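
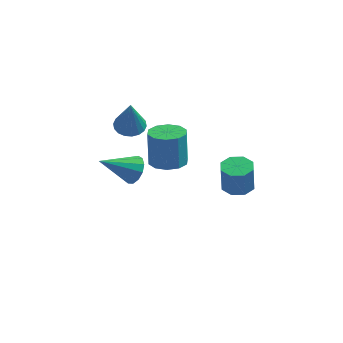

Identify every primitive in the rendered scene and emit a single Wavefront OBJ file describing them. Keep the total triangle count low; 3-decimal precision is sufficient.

v -1.74 3.138 -4.178
v -1.22 2.582 -3.778
v -3.38 2.422 -3.042
v -1.214 2.988 -3.514
v -1.376 3.442 -3.461
v -1.652 3.799 -3.636
v -1.957 3.946 -3.983
v -2.193 3.837 -4.392
v -2.285 3.505 -4.733
v -2.204 3.057 -4.898
v -1.975 2.634 -4.835
v -1.672 2.371 -4.563
v -1.391 2.352 -4.169
v -1.953 3.281 -0.738
v -1.489 3.946 -0.61
v -1.807 2.799 1.238
v -1.828 4.071 -0.555
v -2.191 4.039 -0.536
v -2.507 3.858 -0.557
v -2.713 3.562 -0.614
v -2.769 3.211 -0.696
v -2.662 2.874 -0.786
v -2.416 2.617 -0.867
v -2.077 2.492 -0.922
v -1.714 2.523 -0.941
v -1.398 2.705 -0.92
v -1.192 3.001 -0.863
v -1.137 3.352 -0.781
v -1.243 3.689 -0.691
v 0.262 1.328 -1.559
v 0.757 2.144 -1.73
v 0.632 2.609 0.129
v 0.138 1.792 0.299
v 0.174 2.263 -1.799
v 0.049 2.728 0.06
v -0.376 2.025 -1.777
v -0.501 2.49 0.082
v -0.682 1.52 -1.671
v -0.807 1.985 0.188
v -0.627 0.942 -1.523
v -0.752 1.407 0.336
v -0.232 0.511 -1.389
v -0.357 0.976 0.47
v 0.351 0.392 -1.32
v 0.226 0.857 0.539
v 0.901 0.63 -1.342
v 0.776 1.095 0.517
v 1.207 1.135 -1.448
v 1.082 1.6 0.411
v 1.152 1.713 -1.596
v 1.027 2.178 0.263
v 3.911 -0.783 -0.889
v 4.705 -0.985 -0.857
v 4.643 -0.999 0.601
v 3.849 -0.797 0.569
v 4.615 -0.364 -0.855
v 4.553 -0.378 0.603
v 4.113 0.012 -0.873
v 4.05 -0.002 0.586
v 3.492 -0.078 -0.9
v 3.43 -0.092 0.558
v 3.117 -0.581 -0.921
v 3.055 -0.595 0.537
v 3.207 -1.202 -0.923
v 3.145 -1.216 0.535
v 3.71 -1.578 -0.906
v 3.647 -1.592 0.553
v 4.33 -1.488 -0.878
v 4.268 -1.502 0.58
f 2 1 4
f 2 4 3
f 4 1 5
f 4 5 3
f 5 1 6
f 5 6 3
f 6 1 7
f 6 7 3
f 7 1 8
f 7 8 3
f 8 1 9
f 8 9 3
f 9 1 10
f 9 10 3
f 10 1 11
f 10 11 3
f 11 1 12
f 11 12 3
f 12 1 13
f 12 13 3
f 13 1 2
f 13 2 3
f 15 14 17
f 15 17 16
f 17 14 18
f 17 18 16
f 18 14 19
f 18 19 16
f 19 14 20
f 19 20 16
f 20 14 21
f 20 21 16
f 21 14 22
f 21 22 16
f 22 14 23
f 22 23 16
f 23 14 24
f 23 24 16
f 24 14 25
f 24 25 16
f 25 14 26
f 25 26 16
f 26 14 27
f 26 27 16
f 27 14 28
f 27 28 16
f 28 14 29
f 28 29 16
f 29 14 15
f 29 15 16
f 31 30 34
f 31 34 32
f 32 34 35
f 32 35 33
f 34 30 36
f 34 36 35
f 35 36 37
f 35 37 33
f 36 30 38
f 36 38 37
f 37 38 39
f 37 39 33
f 38 30 40
f 38 40 39
f 39 40 41
f 39 41 33
f 40 30 42
f 40 42 41
f 41 42 43
f 41 43 33
f 42 30 44
f 42 44 43
f 43 44 45
f 43 45 33
f 44 30 46
f 44 46 45
f 45 46 47
f 45 47 33
f 46 30 48
f 46 48 47
f 47 48 49
f 47 49 33
f 48 30 50
f 48 50 49
f 49 50 51
f 49 51 33
f 50 30 31
f 50 31 51
f 51 31 32
f 51 32 33
f 53 52 56
f 53 56 54
f 54 56 57
f 54 57 55
f 56 52 58
f 56 58 57
f 57 58 59
f 57 59 55
f 58 52 60
f 58 60 59
f 59 60 61
f 59 61 55
f 60 52 62
f 60 62 61
f 61 62 63
f 61 63 55
f 62 52 64
f 62 64 63
f 63 64 65
f 63 65 55
f 64 52 66
f 64 66 65
f 65 66 67
f 65 67 55
f 66 52 68
f 66 68 67
f 67 68 69
f 67 69 55
f 68 52 53
f 68 53 69
f 69 53 54
f 69 54 55



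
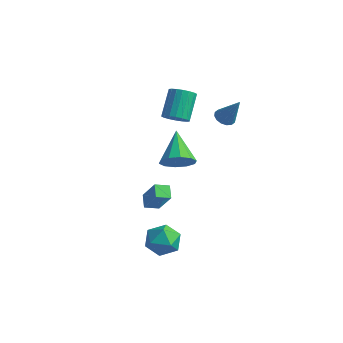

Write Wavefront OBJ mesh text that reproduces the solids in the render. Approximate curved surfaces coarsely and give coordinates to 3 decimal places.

v -1.44 2.992 3.196
v -1.11 3.465 2.967
v -0.56 3.108 4.704
v -1.366 3.601 3.106
v -1.641 3.574 3.269
v -1.863 3.39 3.412
v -1.971 3.1 3.497
v -1.936 2.781 3.501
v -1.769 2.519 3.424
v -1.513 2.383 3.285
v -1.238 2.41 3.123
v -1.017 2.594 2.98
v -0.909 2.884 2.895
v -0.943 3.203 2.89
v -3.265 1.146 3.29
v -2.551 1.435 3.278
v -3.002 2.603 4.558
v -3.715 2.314 4.57
v -2.715 1.627 3.045
v -3.166 2.794 4.325
v -2.988 1.723 2.862
v -3.438 2.89 4.142
v -3.315 1.705 2.763
v -3.766 2.872 4.043
v -3.633 1.576 2.768
v -4.084 2.744 4.048
v -3.877 1.363 2.877
v -4.328 2.53 4.157
v -4.001 1.106 3.068
v -4.452 2.273 4.348
v -3.978 0.857 3.302
v -4.429 2.025 4.582
v -3.814 0.666 3.535
v -4.265 1.833 4.815
v -3.542 0.57 3.718
v -3.992 1.737 4.998
v -3.214 0.588 3.817
v -3.665 1.755 5.097
v -2.896 0.716 3.812
v -3.347 1.884 5.092
v -2.652 0.93 3.703
v -3.103 2.097 4.983
v -2.528 1.187 3.512
v -2.979 2.354 4.792
v -1.029 -3.172 0.67
v -1.547 -2.648 1.074
v -1.934 -3.037 -0.667
v -2.452 -2.513 -0.263
v -0.568 -2.527 0.423
v -1.086 -2.003 0.827
v -1.473 -2.392 -0.914
v -1.991 -1.868 -0.51
v -1.047 -2.353 -2.018
v -0.014 -2.462 -2.178
v -1.346 -3.678 -3.042
v -0.313 -3.787 -3.202
v -0.724 -4.006 -2.26
v -0.54 -3.187 -1.627
v -0.82 -2.953 -3.593
v -0.636 -2.134 -2.96
v 0.126 -2.833 -3.152
v 0.186 -3.483 -2.328
v -1.546 -2.657 -2.892
v -1.486 -3.307 -2.068
v -1.47 -0.885 1.82
v -1.014 -1.234 2.614
v -2.61 0.405 3.04
v -0.697 -0.76 2.409
v -0.675 -0.334 1.98
v -0.957 -0.118 1.489
v -1.435 -0.195 1.124
v -1.926 -0.535 1.025
v -2.243 -1.009 1.23
v -2.265 -1.436 1.66
v -1.983 -1.651 2.15
v -1.506 -1.574 2.515
f 2 1 4
f 2 4 3
f 4 1 5
f 4 5 3
f 5 1 6
f 5 6 3
f 6 1 7
f 6 7 3
f 7 1 8
f 7 8 3
f 8 1 9
f 8 9 3
f 9 1 10
f 9 10 3
f 10 1 11
f 10 11 3
f 11 1 12
f 11 12 3
f 12 1 13
f 12 13 3
f 13 1 14
f 13 14 3
f 14 1 2
f 14 2 3
f 16 15 19
f 16 19 17
f 17 19 20
f 17 20 18
f 19 15 21
f 19 21 20
f 20 21 22
f 20 22 18
f 21 15 23
f 21 23 22
f 22 23 24
f 22 24 18
f 23 15 25
f 23 25 24
f 24 25 26
f 24 26 18
f 25 15 27
f 25 27 26
f 26 27 28
f 26 28 18
f 27 15 29
f 27 29 28
f 28 29 30
f 28 30 18
f 29 15 31
f 29 31 30
f 30 31 32
f 30 32 18
f 31 15 33
f 31 33 32
f 32 33 34
f 32 34 18
f 33 15 35
f 33 35 34
f 34 35 36
f 34 36 18
f 35 15 37
f 35 37 36
f 36 37 38
f 36 38 18
f 37 15 39
f 37 39 38
f 38 39 40
f 38 40 18
f 39 15 41
f 39 41 40
f 40 41 42
f 40 42 18
f 41 15 43
f 41 43 42
f 42 43 44
f 42 44 18
f 43 15 16
f 43 16 44
f 44 16 17
f 44 17 18
f 46 48 45
f 49 46 45
f 45 48 47
f 47 49 45
f 46 52 48
f 50 46 49
f 50 52 46
f 48 52 47
f 51 49 47
f 47 52 51
f 51 50 49
f 52 50 51
f 53 64 58
f 53 58 54
f 53 54 60
f 53 60 63
f 53 63 64
f 54 58 62
f 58 64 57
f 64 63 55
f 63 60 59
f 60 54 61
f 56 62 57
f 56 57 55
f 56 55 59
f 56 59 61
f 56 61 62
f 57 62 58
f 55 57 64
f 59 55 63
f 61 59 60
f 62 61 54
f 66 65 68
f 66 68 67
f 68 65 69
f 68 69 67
f 69 65 70
f 69 70 67
f 70 65 71
f 70 71 67
f 71 65 72
f 71 72 67
f 72 65 73
f 72 73 67
f 73 65 74
f 73 74 67
f 74 65 75
f 74 75 67
f 75 65 76
f 75 76 67
f 76 65 66
f 76 66 67



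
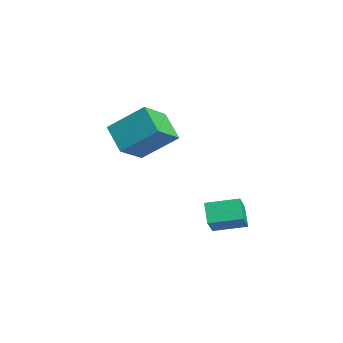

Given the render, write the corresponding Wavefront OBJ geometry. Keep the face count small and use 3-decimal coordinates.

v -0.082 1.522 -3.706
v 0.748 1.149 -2.954
v 0.253 2.793 -3.445
v 1.083 2.42 -2.693
v 0.597 1.5 -4.467
v 1.427 1.127 -3.715
v 0.932 2.771 -4.206
v 1.762 2.398 -3.454
v -4.57 -0.782 -1.071
v -4.007 0.59 0.085
v -3.474 -0.443 -2.007
v -2.911 0.928 -0.85
v -3.649 -1.768 -0.35
v -3.086 -0.397 0.807
v -2.553 -1.43 -1.285
v -1.99 -0.058 -0.129
f 2 4 1
f 5 2 1
f 1 4 3
f 3 5 1
f 2 8 4
f 6 2 5
f 6 8 2
f 4 8 3
f 7 5 3
f 3 8 7
f 7 6 5
f 8 6 7
f 10 12 9
f 13 10 9
f 9 12 11
f 11 13 9
f 10 16 12
f 14 10 13
f 14 16 10
f 12 16 11
f 15 13 11
f 11 16 15
f 15 14 13
f 16 14 15



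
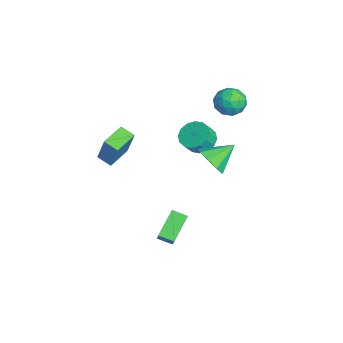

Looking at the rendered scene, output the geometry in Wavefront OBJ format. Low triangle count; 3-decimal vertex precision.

v 2.879 0.801 2.318
v 3.708 1.297 1.962
v 2.461 2.119 3.182
v 3.16 1.405 1.533
v 2.481 1.23 1.471
v 1.987 0.854 1.805
v 1.911 0.454 2.38
v 2.288 0.216 2.926
v 2.941 0.251 3.187
v 3.565 0.544 3.042
v 3.868 0.957 2.558
v -2.655 3.58 2.672
v -2.211 3.055 1.976
v -3.869 2.565 2.664
v -3.425 2.04 1.968
v -3.057 2.062 2.873
v -2.306 2.689 2.878
v -3.774 2.931 1.762
v -3.023 3.558 1.767
v -2.903 2.654 1.413
v -2.46 2.117 2.1
v -3.62 3.503 2.54
v -3.177 2.966 3.227
v -2.326 3.406 2.325
v -3.754 2.214 2.315
v -3.537 2.227 2.847
v -3.276 1.918 2.438
v -2.382 3.191 2.855
v -2.122 2.883 2.446
v -2.618 2.3 2.973
v -3.958 2.737 2.194
v -3.698 2.429 1.785
v -2.804 3.702 2.202
v -2.543 3.393 1.793
v -3.462 3.32 1.667
v -2.472 2.862 1.585
v -3.186 2.266 1.58
v -3.391 2.789 1.459
v -2.95 3.158 1.462
v -2.212 2.547 1.989
v -2.925 1.951 1.984
v -2.709 1.963 2.516
v -2.267 2.332 2.519
v -2.618 2.311 1.658
v -3.155 3.669 2.656
v -3.868 3.073 2.651
v -3.813 3.288 2.121
v -3.371 3.657 2.124
v -2.894 3.354 3.06
v -3.608 2.758 3.055
v -3.13 2.462 3.178
v -2.689 2.831 3.181
v -3.462 3.309 2.982
v -2.274 1.144 -0.102
v -1.41 1.371 -0.36
v -1.042 0.882 0.443
v -1.906 0.656 0.702
v -1.553 1.731 -0.075
v -1.185 1.242 0.728
v -1.89 1.935 0.203
v -1.521 1.446 1.006
v -2.329 1.926 0.399
v -1.96 1.437 1.202
v -2.754 1.708 0.461
v -2.385 1.22 1.265
v -3.05 1.339 0.373
v -2.681 0.851 1.176
v -3.138 0.918 0.157
v -2.77 0.429 0.96
v -2.995 0.558 -0.128
v -2.627 0.069 0.675
v -2.659 0.354 -0.406
v -2.29 -0.135 0.397
v -2.22 0.363 -0.602
v -1.851 -0.126 0.201
v -1.795 0.58 -0.665
v -1.426 0.092 0.139
v -1.499 0.949 -0.576
v -1.13 0.461 0.227
v 1.058 -4.816 1.85
v 1.962 -4.532 3.78
v 0.09 -3.839 2.16
v 0.994 -3.555 4.09
v 1.586 -4.185 1.51
v 2.49 -3.901 3.44
v 0.618 -3.208 1.82
v 1.522 -2.924 3.75
v 0.748 -0.971 -3.553
v 1.51 -0.99 -2.613
v 1.109 -0.184 -3.831
v 1.872 -0.202 -2.891
v 1.928 -1.858 -4.529
v 2.691 -1.876 -3.589
v 2.29 -1.07 -4.807
v 3.052 -1.089 -3.867
f 2 1 4
f 2 4 3
f 4 1 5
f 4 5 3
f 5 1 6
f 5 6 3
f 6 1 7
f 6 7 3
f 7 1 8
f 7 8 3
f 8 1 9
f 8 9 3
f 9 1 10
f 9 10 3
f 10 1 11
f 10 11 3
f 11 1 2
f 11 2 3
f 12 49 28
f 49 23 52
f 28 52 17
f 49 52 28
f 12 28 24
f 28 17 29
f 24 29 13
f 28 29 24
f 12 24 33
f 24 13 34
f 33 34 19
f 24 34 33
f 12 33 45
f 33 19 48
f 45 48 22
f 33 48 45
f 12 45 49
f 45 22 53
f 49 53 23
f 45 53 49
f 13 29 40
f 29 17 43
f 40 43 21
f 29 43 40
f 17 52 30
f 52 23 51
f 30 51 16
f 52 51 30
f 23 53 50
f 53 22 46
f 50 46 14
f 53 46 50
f 22 48 47
f 48 19 35
f 47 35 18
f 48 35 47
f 19 34 39
f 34 13 36
f 39 36 20
f 34 36 39
f 15 41 27
f 41 21 42
f 27 42 16
f 41 42 27
f 15 27 25
f 27 16 26
f 25 26 14
f 27 26 25
f 15 25 32
f 25 14 31
f 32 31 18
f 25 31 32
f 15 32 37
f 32 18 38
f 37 38 20
f 32 38 37
f 15 37 41
f 37 20 44
f 41 44 21
f 37 44 41
f 16 42 30
f 42 21 43
f 30 43 17
f 42 43 30
f 14 26 50
f 26 16 51
f 50 51 23
f 26 51 50
f 18 31 47
f 31 14 46
f 47 46 22
f 31 46 47
f 20 38 39
f 38 18 35
f 39 35 19
f 38 35 39
f 21 44 40
f 44 20 36
f 40 36 13
f 44 36 40
f 55 54 58
f 55 58 56
f 56 58 59
f 56 59 57
f 58 54 60
f 58 60 59
f 59 60 61
f 59 61 57
f 60 54 62
f 60 62 61
f 61 62 63
f 61 63 57
f 62 54 64
f 62 64 63
f 63 64 65
f 63 65 57
f 64 54 66
f 64 66 65
f 65 66 67
f 65 67 57
f 66 54 68
f 66 68 67
f 67 68 69
f 67 69 57
f 68 54 70
f 68 70 69
f 69 70 71
f 69 71 57
f 70 54 72
f 70 72 71
f 71 72 73
f 71 73 57
f 72 54 74
f 72 74 73
f 73 74 75
f 73 75 57
f 74 54 76
f 74 76 75
f 75 76 77
f 75 77 57
f 76 54 78
f 76 78 77
f 77 78 79
f 77 79 57
f 78 54 55
f 78 55 79
f 79 55 56
f 79 56 57
f 81 83 80
f 84 81 80
f 80 83 82
f 82 84 80
f 81 87 83
f 85 81 84
f 85 87 81
f 83 87 82
f 86 84 82
f 82 87 86
f 86 85 84
f 87 85 86
f 89 91 88
f 92 89 88
f 88 91 90
f 90 92 88
f 89 95 91
f 93 89 92
f 93 95 89
f 91 95 90
f 94 92 90
f 90 95 94
f 94 93 92
f 95 93 94



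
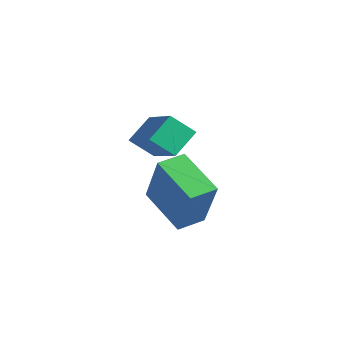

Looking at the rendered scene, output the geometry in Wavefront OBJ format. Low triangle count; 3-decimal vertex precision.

v -2.693 -3.047 1.868
v -2.902 -2.165 2.609
v -4.412 -2.805 1.096
v -4.621 -1.924 1.836
v -2.279 -2.356 1.164
v -2.488 -1.475 1.904
v -3.998 -2.115 0.391
v -4.207 -1.233 1.132
v -2.068 -3.538 -0.139
v -1.045 -3.72 1.698
v -2.116 -2.567 -0.016
v -1.093 -2.749 1.821
v -0.487 -3.351 -1.001
v 0.536 -3.533 0.836
v -0.535 -2.38 -0.878
v 0.488 -2.562 0.959
f 2 4 1
f 5 2 1
f 1 4 3
f 3 5 1
f 2 8 4
f 6 2 5
f 6 8 2
f 4 8 3
f 7 5 3
f 3 8 7
f 7 6 5
f 8 6 7
f 10 12 9
f 13 10 9
f 9 12 11
f 11 13 9
f 10 16 12
f 14 10 13
f 14 16 10
f 12 16 11
f 15 13 11
f 11 16 15
f 15 14 13
f 16 14 15



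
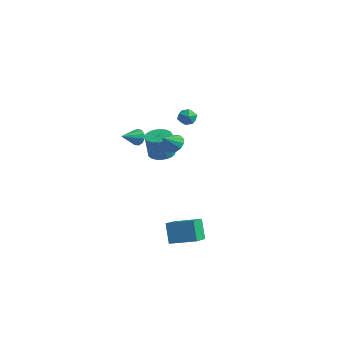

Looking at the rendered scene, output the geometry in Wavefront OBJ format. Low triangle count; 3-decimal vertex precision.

v -3.754 2.489 -2.866
v -2.997 2.155 -2.933
v -2.989 1.857 -1.34
v -3.746 2.191 -1.274
v -2.924 2.487 -2.871
v -2.916 2.189 -1.278
v -2.995 2.819 -2.808
v -2.987 2.521 -1.216
v -3.197 3.094 -2.756
v -3.188 2.796 -1.164
v -3.495 3.264 -2.722
v -3.487 2.966 -1.13
v -3.838 3.301 -2.714
v -3.83 3.003 -1.122
v -4.167 3.196 -2.732
v -4.158 2.899 -1.139
v -4.424 2.97 -2.773
v -4.416 2.672 -1.18
v -4.565 2.66 -2.83
v -4.557 2.363 -1.238
v -4.567 2.321 -2.893
v -4.558 2.023 -1.301
v -4.427 2.011 -2.952
v -4.419 1.713 -1.36
v -4.171 1.783 -2.996
v -4.163 1.485 -1.404
v -3.844 1.678 -3.017
v -3.835 1.38 -1.425
v -3.5 1.712 -3.013
v -3.492 1.415 -1.42
v -3.201 1.881 -2.983
v -3.193 1.583 -1.39
v 1.202 -1.904 1.511
v 1.829 -1.812 1.729
v 1.058 -2.716 2.269
v 1.61 -1.582 1.934
v 1.262 -1.454 2.005
v 0.895 -1.47 1.919
v 0.625 -1.623 1.703
v 0.538 -1.865 1.427
v 0.662 -2.12 1.178
v 0.958 -2.306 1.034
v 1.331 -2.364 1.042
v 1.663 -2.277 1.199
v 1.848 -2.071 1.455
v -3.839 0.507 -0.749
v -3.519 0.269 -1.211
v -4.021 -0.667 -0.271
v -3.293 0.335 -0.961
v -3.24 0.456 -0.644
v -3.377 0.593 -0.36
v -3.661 0.703 -0.2
v -4.001 0.75 -0.214
v -4.29 0.72 -0.398
v -4.435 0.622 -0.694
v -4.391 0.487 -1.007
v -4.172 0.359 -1.238
v -3.847 0.277 -1.314
v 3.574 -4.957 -4.16
v 3.002 -4.591 -2.959
v 3.041 -3.666 -4.808
v 2.468 -3.3 -3.607
v 4.912 -4.2 -3.753
v 4.339 -3.834 -2.552
v 4.378 -2.909 -4.401
v 3.806 -2.543 -3.2
v -2.418 3.748 0.639
v -2.096 3.619 0.063
v -2.564 2.681 0.797
v -2.242 2.552 0.221
v -1.902 2.796 0.748
v -1.813 3.456 0.65
v -2.847 2.844 0.21
v -2.758 3.504 0.112
v -2.362 3.06 -0.203
v -1.777 3.03 0.13
v -2.883 3.27 0.73
v -2.298 3.24 1.063
f 2 1 5
f 2 5 3
f 3 5 6
f 3 6 4
f 5 1 7
f 5 7 6
f 6 7 8
f 6 8 4
f 7 1 9
f 7 9 8
f 8 9 10
f 8 10 4
f 9 1 11
f 9 11 10
f 10 11 12
f 10 12 4
f 11 1 13
f 11 13 12
f 12 13 14
f 12 14 4
f 13 1 15
f 13 15 14
f 14 15 16
f 14 16 4
f 15 1 17
f 15 17 16
f 16 17 18
f 16 18 4
f 17 1 19
f 17 19 18
f 18 19 20
f 18 20 4
f 19 1 21
f 19 21 20
f 20 21 22
f 20 22 4
f 21 1 23
f 21 23 22
f 22 23 24
f 22 24 4
f 23 1 25
f 23 25 24
f 24 25 26
f 24 26 4
f 25 1 27
f 25 27 26
f 26 27 28
f 26 28 4
f 27 1 29
f 27 29 28
f 28 29 30
f 28 30 4
f 29 1 31
f 29 31 30
f 30 31 32
f 30 32 4
f 31 1 2
f 31 2 32
f 32 2 3
f 32 3 4
f 34 33 36
f 34 36 35
f 36 33 37
f 36 37 35
f 37 33 38
f 37 38 35
f 38 33 39
f 38 39 35
f 39 33 40
f 39 40 35
f 40 33 41
f 40 41 35
f 41 33 42
f 41 42 35
f 42 33 43
f 42 43 35
f 43 33 44
f 43 44 35
f 44 33 45
f 44 45 35
f 45 33 34
f 45 34 35
f 47 46 49
f 47 49 48
f 49 46 50
f 49 50 48
f 50 46 51
f 50 51 48
f 51 46 52
f 51 52 48
f 52 46 53
f 52 53 48
f 53 46 54
f 53 54 48
f 54 46 55
f 54 55 48
f 55 46 56
f 55 56 48
f 56 46 57
f 56 57 48
f 57 46 58
f 57 58 48
f 58 46 47
f 58 47 48
f 60 62 59
f 63 60 59
f 59 62 61
f 61 63 59
f 60 66 62
f 64 60 63
f 64 66 60
f 62 66 61
f 65 63 61
f 61 66 65
f 65 64 63
f 66 64 65
f 67 78 72
f 67 72 68
f 67 68 74
f 67 74 77
f 67 77 78
f 68 72 76
f 72 78 71
f 78 77 69
f 77 74 73
f 74 68 75
f 70 76 71
f 70 71 69
f 70 69 73
f 70 73 75
f 70 75 76
f 71 76 72
f 69 71 78
f 73 69 77
f 75 73 74
f 76 75 68



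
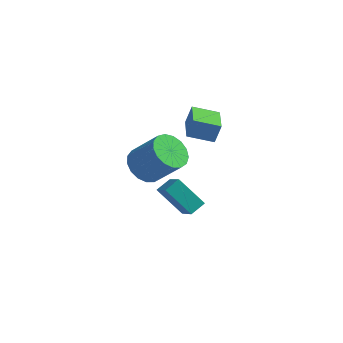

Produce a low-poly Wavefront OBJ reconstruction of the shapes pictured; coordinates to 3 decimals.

v 0.94 0.554 2.623
v 1.172 0.796 3.587
v 0.377 1.971 2.403
v 0.608 2.212 3.367
v 2.132 0.968 2.233
v 2.363 1.209 3.197
v 1.568 2.384 2.013
v 1.8 2.626 2.977
v -1.194 0.858 -0.279
v -0.436 0.843 -0.961
v 0.873 0.786 0.497
v 0.114 0.802 1.179
v -0.508 1.318 -0.877
v 0.801 1.261 0.581
v -0.738 1.688 -0.657
v 0.571 1.631 0.801
v -1.072 1.869 -0.35
v 0.237 1.812 1.108
v -1.434 1.817 -0.026
v -0.125 1.76 1.431
v -1.741 1.546 0.239
v -0.432 1.489 1.697
v -1.923 1.118 0.386
v -0.614 1.061 1.844
v -1.939 0.63 0.38
v -0.63 0.573 1.838
v -1.783 0.194 0.224
v -0.474 0.137 1.682
v -1.493 -0.089 -0.048
v -0.184 -0.146 1.41
v -1.134 -0.155 -0.372
v 0.174 -0.212 1.085
v -0.79 0.01 -0.676
v 0.519 -0.046 0.782
v -0.538 0.371 -0.888
v 0.771 0.314 0.57
v -0.224 0.962 -1.854
v 0.185 1.657 -1.504
v -1.019 1.93 -2.849
v -0.609 2.626 -2.499
v 1.109 0.794 -3.081
v 1.519 1.49 -2.731
v 0.315 1.763 -4.076
v 0.724 2.458 -3.726
f 2 4 1
f 5 2 1
f 1 4 3
f 3 5 1
f 2 8 4
f 6 2 5
f 6 8 2
f 4 8 3
f 7 5 3
f 3 8 7
f 7 6 5
f 8 6 7
f 10 9 13
f 10 13 11
f 11 13 14
f 11 14 12
f 13 9 15
f 13 15 14
f 14 15 16
f 14 16 12
f 15 9 17
f 15 17 16
f 16 17 18
f 16 18 12
f 17 9 19
f 17 19 18
f 18 19 20
f 18 20 12
f 19 9 21
f 19 21 20
f 20 21 22
f 20 22 12
f 21 9 23
f 21 23 22
f 22 23 24
f 22 24 12
f 23 9 25
f 23 25 24
f 24 25 26
f 24 26 12
f 25 9 27
f 25 27 26
f 26 27 28
f 26 28 12
f 27 9 29
f 27 29 28
f 28 29 30
f 28 30 12
f 29 9 31
f 29 31 30
f 30 31 32
f 30 32 12
f 31 9 33
f 31 33 32
f 32 33 34
f 32 34 12
f 33 9 35
f 33 35 34
f 34 35 36
f 34 36 12
f 35 9 10
f 35 10 36
f 36 10 11
f 36 11 12
f 38 40 37
f 41 38 37
f 37 40 39
f 39 41 37
f 38 44 40
f 42 38 41
f 42 44 38
f 40 44 39
f 43 41 39
f 39 44 43
f 43 42 41
f 44 42 43



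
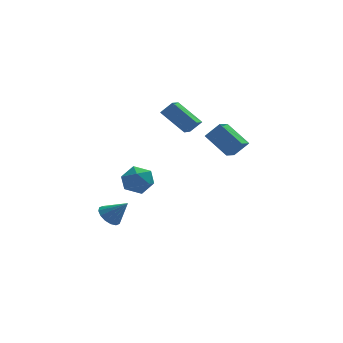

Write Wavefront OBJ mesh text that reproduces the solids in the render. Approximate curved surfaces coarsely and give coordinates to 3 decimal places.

v -1.177 2.173 4.461
v -0.455 2.134 5.209
v -0.602 3.314 3.967
v 0.119 3.275 4.715
v 0.041 1.025 3.225
v 0.762 0.986 3.973
v 0.615 2.166 2.731
v 1.337 2.127 3.479
v -4.235 2.495 -4.089
v -3.555 2.633 -4.63
v -3.185 2.025 -2.891
v -3.619 3.031 -4.418
v -3.848 3.285 -4.117
v -4.181 3.328 -3.809
v -4.528 3.147 -3.576
v -4.796 2.792 -3.48
v -4.914 2.357 -3.547
v -4.85 1.959 -3.759
v -4.621 1.705 -4.06
v -4.289 1.662 -4.368
v -3.942 1.843 -4.602
v -3.673 2.198 -4.698
v -3.671 0.255 -0.76
v -2.735 0.826 -0.889
v -3.045 -0.426 0.769
v -2.109 0.145 0.64
v -3.052 0.674 0.863
v -3.439 1.095 -0.082
v -2.341 -0.695 -0.038
v -2.728 -0.274 -0.983
v -1.913 0.239 -0.443
v -2.353 1.085 0.114
v -3.427 -0.685 -0.234
v -3.867 0.161 0.323
v 2.569 0.982 1.102
v 1.535 2.294 2.219
v 3.256 1.918 0.639
v 2.222 3.23 1.756
v 3.438 0.83 2.084
v 2.404 2.142 3.201
v 4.125 1.766 1.621
v 3.091 3.078 2.738
f 2 4 1
f 5 2 1
f 1 4 3
f 3 5 1
f 2 8 4
f 6 2 5
f 6 8 2
f 4 8 3
f 7 5 3
f 3 8 7
f 7 6 5
f 8 6 7
f 10 9 12
f 10 12 11
f 12 9 13
f 12 13 11
f 13 9 14
f 13 14 11
f 14 9 15
f 14 15 11
f 15 9 16
f 15 16 11
f 16 9 17
f 16 17 11
f 17 9 18
f 17 18 11
f 18 9 19
f 18 19 11
f 19 9 20
f 19 20 11
f 20 9 21
f 20 21 11
f 21 9 22
f 21 22 11
f 22 9 10
f 22 10 11
f 23 34 28
f 23 28 24
f 23 24 30
f 23 30 33
f 23 33 34
f 24 28 32
f 28 34 27
f 34 33 25
f 33 30 29
f 30 24 31
f 26 32 27
f 26 27 25
f 26 25 29
f 26 29 31
f 26 31 32
f 27 32 28
f 25 27 34
f 29 25 33
f 31 29 30
f 32 31 24
f 36 38 35
f 39 36 35
f 35 38 37
f 37 39 35
f 36 42 38
f 40 36 39
f 40 42 36
f 38 42 37
f 41 39 37
f 37 42 41
f 41 40 39
f 42 40 41



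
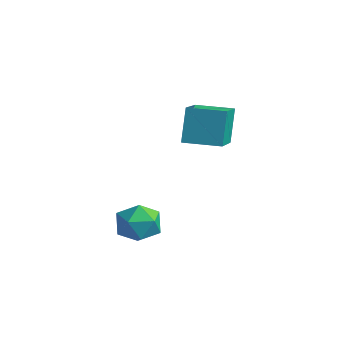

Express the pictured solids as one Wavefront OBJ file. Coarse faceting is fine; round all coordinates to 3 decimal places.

v 2.884 -3.318 -2.515
v 3.313 -3.229 -1.821
v 3.067 -4.631 -2.459
v 3.496 -4.542 -1.765
v 2.688 -4.398 -1.77
v 2.575 -3.587 -1.805
v 3.805 -4.273 -2.475
v 3.692 -3.462 -2.51
v 3.882 -3.819 -1.797
v 3.191 -3.896 -1.361
v 3.189 -3.964 -2.919
v 2.498 -4.041 -2.483
v 2.62 -1.857 0.528
v 2.328 -1.455 1.837
v 1.519 -0.645 -0.09
v 1.227 -0.244 1.219
v 3.593 -0.996 0.481
v 3.301 -0.595 1.79
v 2.492 0.215 -0.137
v 2.2 0.617 1.172
f 1 12 6
f 1 6 2
f 1 2 8
f 1 8 11
f 1 11 12
f 2 6 10
f 6 12 5
f 12 11 3
f 11 8 7
f 8 2 9
f 4 10 5
f 4 5 3
f 4 3 7
f 4 7 9
f 4 9 10
f 5 10 6
f 3 5 12
f 7 3 11
f 9 7 8
f 10 9 2
f 14 16 13
f 17 14 13
f 13 16 15
f 15 17 13
f 14 20 16
f 18 14 17
f 18 20 14
f 16 20 15
f 19 17 15
f 15 20 19
f 19 18 17
f 20 18 19



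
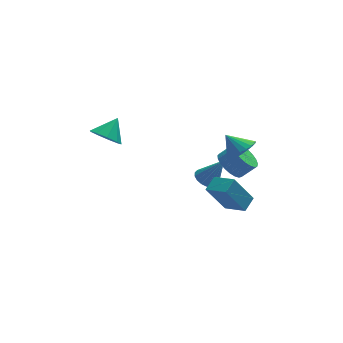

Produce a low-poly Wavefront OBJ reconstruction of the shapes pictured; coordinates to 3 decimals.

v 3.408 0.926 -0.06
v 4.109 1.156 -0.75
v 4.973 1.044 0.09
v 4.272 0.814 0.78
v 4.01 1.534 -0.597
v 4.873 1.422 0.243
v 3.806 1.808 -0.351
v 4.67 1.695 0.489
v 3.534 1.928 -0.055
v 4.398 1.816 0.785
v 3.24 1.876 0.24
v 4.104 1.763 1.08
v 2.975 1.659 0.484
v 3.839 1.547 1.323
v 2.785 1.316 0.633
v 3.649 1.203 1.473
v 2.703 0.905 0.663
v 3.566 0.792 1.502
v 2.742 0.498 0.567
v 3.606 0.385 1.407
v 2.897 0.165 0.363
v 3.761 0.052 1.203
v 3.14 -0.037 0.086
v 4.004 -0.149 0.926
v 3.43 -0.071 -0.216
v 4.294 -0.184 0.624
v 3.716 0.066 -0.491
v 4.579 -0.046 0.349
v 3.948 0.353 -0.692
v 4.812 0.24 0.148
v 4.087 0.738 -0.783
v 4.951 0.626 0.056
v 3.523 -1.067 2.709
v 3.976 -1.594 3.442
v 2.777 -0.373 3.671
v 4.232 -1.264 3.401
v 4.365 -0.899 3.241
v 4.352 -0.563 2.989
v 4.196 -0.314 2.689
v 3.924 -0.196 2.392
v 3.582 -0.228 2.15
v 3.23 -0.405 2.005
v 2.928 -0.696 1.982
v 2.73 -1.052 2.084
v 2.668 -1.41 2.295
v 2.754 -1.709 2.577
v 2.973 -1.896 2.882
v 3.287 -1.941 3.158
v 3.642 -1.834 3.355
v -3.577 1.417 3.209
v -2.848 1.484 2.528
v -2.723 2.123 4.191
v -3.256 2.032 2.488
v -3.814 2.292 2.787
v -4.261 2.143 3.282
v -4.388 1.655 3.744
v -4.135 1.055 3.955
v -3.622 0.625 3.818
v -3.087 0.566 3.395
v -2.782 0.905 2.886
v 2.678 3.334 -2.962
v 3.4 3.367 -3.328
v 3.602 2.926 -1.178
v 3.347 3.708 -3.223
v 3.162 3.974 -3.067
v 2.881 4.114 -2.889
v 2.56 4.1 -2.726
v 2.262 3.933 -2.61
v 2.047 3.648 -2.564
v 1.956 3.3 -2.596
v 2.009 2.96 -2.701
v 2.194 2.693 -2.858
v 2.475 2.553 -3.035
v 2.796 2.568 -3.198
v 3.094 2.734 -3.314
v 3.309 3.019 -3.361
v 1.467 -1.238 -0.075
v 2.325 -2.343 0.436
v 2.121 -0.541 0.334
v 2.979 -1.646 0.846
v 2.601 -1.214 -1.926
v 3.459 -2.319 -1.414
v 3.255 -0.517 -1.516
v 4.113 -1.622 -1.005
f 2 1 5
f 2 5 3
f 3 5 6
f 3 6 4
f 5 1 7
f 5 7 6
f 6 7 8
f 6 8 4
f 7 1 9
f 7 9 8
f 8 9 10
f 8 10 4
f 9 1 11
f 9 11 10
f 10 11 12
f 10 12 4
f 11 1 13
f 11 13 12
f 12 13 14
f 12 14 4
f 13 1 15
f 13 15 14
f 14 15 16
f 14 16 4
f 15 1 17
f 15 17 16
f 16 17 18
f 16 18 4
f 17 1 19
f 17 19 18
f 18 19 20
f 18 20 4
f 19 1 21
f 19 21 20
f 20 21 22
f 20 22 4
f 21 1 23
f 21 23 22
f 22 23 24
f 22 24 4
f 23 1 25
f 23 25 24
f 24 25 26
f 24 26 4
f 25 1 27
f 25 27 26
f 26 27 28
f 26 28 4
f 27 1 29
f 27 29 28
f 28 29 30
f 28 30 4
f 29 1 31
f 29 31 30
f 30 31 32
f 30 32 4
f 31 1 2
f 31 2 32
f 32 2 3
f 32 3 4
f 34 33 36
f 34 36 35
f 36 33 37
f 36 37 35
f 37 33 38
f 37 38 35
f 38 33 39
f 38 39 35
f 39 33 40
f 39 40 35
f 40 33 41
f 40 41 35
f 41 33 42
f 41 42 35
f 42 33 43
f 42 43 35
f 43 33 44
f 43 44 35
f 44 33 45
f 44 45 35
f 45 33 46
f 45 46 35
f 46 33 47
f 46 47 35
f 47 33 48
f 47 48 35
f 48 33 49
f 48 49 35
f 49 33 34
f 49 34 35
f 51 50 53
f 51 53 52
f 53 50 54
f 53 54 52
f 54 50 55
f 54 55 52
f 55 50 56
f 55 56 52
f 56 50 57
f 56 57 52
f 57 50 58
f 57 58 52
f 58 50 59
f 58 59 52
f 59 50 60
f 59 60 52
f 60 50 51
f 60 51 52
f 62 61 64
f 62 64 63
f 64 61 65
f 64 65 63
f 65 61 66
f 65 66 63
f 66 61 67
f 66 67 63
f 67 61 68
f 67 68 63
f 68 61 69
f 68 69 63
f 69 61 70
f 69 70 63
f 70 61 71
f 70 71 63
f 71 61 72
f 71 72 63
f 72 61 73
f 72 73 63
f 73 61 74
f 73 74 63
f 74 61 75
f 74 75 63
f 75 61 76
f 75 76 63
f 76 61 62
f 76 62 63
f 78 80 77
f 81 78 77
f 77 80 79
f 79 81 77
f 78 84 80
f 82 78 81
f 82 84 78
f 80 84 79
f 83 81 79
f 79 84 83
f 83 82 81
f 84 82 83



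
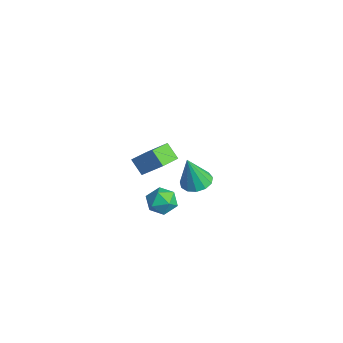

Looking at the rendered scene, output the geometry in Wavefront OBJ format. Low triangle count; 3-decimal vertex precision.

v -1.816 2.825 -3.66
v -0.962 2.987 -3.655
v -1.724 2.275 -1.76
v -1.182 3.405 -3.523
v -1.604 3.638 -3.434
v -2.093 3.614 -3.418
v -2.494 3.339 -3.478
v -2.681 2.901 -3.596
v -2.592 2.439 -3.734
v -2.258 2.1 -3.849
v -1.783 1.991 -3.903
v -1.319 2.147 -3.881
v -1.013 2.518 -3.788
v 0.453 0.616 -2.39
v 0.976 0.542 -1.694
v 0.824 -0.682 -2.806
v 1.347 -0.756 -2.11
v 0.48 -0.743 -2.006
v 0.251 0.059 -1.749
v 1.549 -0.199 -2.751
v 1.32 0.603 -2.494
v 1.653 0.039 -1.918
v 0.992 -0.298 -1.457
v 0.808 0.158 -3.043
v 0.147 -0.179 -2.582
v 3.554 -2.035 2.305
v 2.908 -2.309 3.003
v 3.05 -1.109 2.202
v 2.404 -1.383 2.9
v 4.556 -1.357 3.5
v 3.91 -1.631 4.198
v 4.052 -0.431 3.397
v 3.406 -0.705 4.095
f 2 1 4
f 2 4 3
f 4 1 5
f 4 5 3
f 5 1 6
f 5 6 3
f 6 1 7
f 6 7 3
f 7 1 8
f 7 8 3
f 8 1 9
f 8 9 3
f 9 1 10
f 9 10 3
f 10 1 11
f 10 11 3
f 11 1 12
f 11 12 3
f 12 1 13
f 12 13 3
f 13 1 2
f 13 2 3
f 14 25 19
f 14 19 15
f 14 15 21
f 14 21 24
f 14 24 25
f 15 19 23
f 19 25 18
f 25 24 16
f 24 21 20
f 21 15 22
f 17 23 18
f 17 18 16
f 17 16 20
f 17 20 22
f 17 22 23
f 18 23 19
f 16 18 25
f 20 16 24
f 22 20 21
f 23 22 15
f 27 29 26
f 30 27 26
f 26 29 28
f 28 30 26
f 27 33 29
f 31 27 30
f 31 33 27
f 29 33 28
f 32 30 28
f 28 33 32
f 32 31 30
f 33 31 32



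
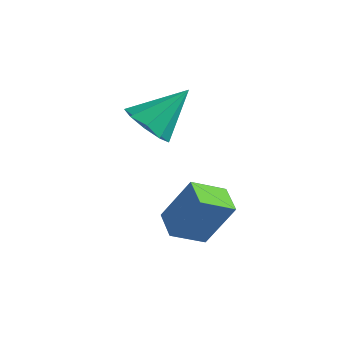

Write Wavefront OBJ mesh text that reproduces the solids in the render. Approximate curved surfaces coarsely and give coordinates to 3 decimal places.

v -3.2 -1.382 -0.049
v -2.829 -0.747 -0.814
v -2.56 0.002 1.409
v -3.52 -0.582 -0.667
v -4.061 -0.791 -0.232
v -4.199 -1.276 0.289
v -3.87 -1.811 0.651
v -3.227 -2.145 0.686
v -2.572 -2.122 0.376
v -2.21 -1.752 -0.132
v -2.312 -1.209 -0.602
v -1.512 -2.393 -3.345
v -0.704 -1.78 -1.61
v -0.997 -1.208 -4.004
v -0.189 -0.595 -2.268
v -0.491 -2.985 -3.612
v 0.317 -2.372 -1.876
v 0.024 -1.8 -4.27
v 0.832 -1.187 -2.535
f 2 1 4
f 2 4 3
f 4 1 5
f 4 5 3
f 5 1 6
f 5 6 3
f 6 1 7
f 6 7 3
f 7 1 8
f 7 8 3
f 8 1 9
f 8 9 3
f 9 1 10
f 9 10 3
f 10 1 11
f 10 11 3
f 11 1 2
f 11 2 3
f 13 15 12
f 16 13 12
f 12 15 14
f 14 16 12
f 13 19 15
f 17 13 16
f 17 19 13
f 15 19 14
f 18 16 14
f 14 19 18
f 18 17 16
f 19 17 18



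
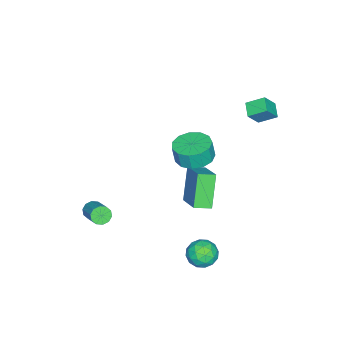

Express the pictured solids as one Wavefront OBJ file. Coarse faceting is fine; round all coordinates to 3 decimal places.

v 3.149 2.989 -2.785
v 3.685 3.396 -2.229
v 2.975 1.944 -1.851
v 3.511 2.351 -1.295
v 2.726 2.689 -1.471
v 2.834 3.335 -2.048
v 3.826 2.005 -2.032
v 3.934 2.651 -2.609
v 4.104 2.788 -1.764
v 3.424 3.211 -1.417
v 3.236 2.129 -2.663
v 2.556 2.552 -2.316
v 3.433 3.284 -2.589
v 3.227 2.056 -1.491
v 2.766 2.255 -1.595
v 3.081 2.494 -1.268
v 2.932 3.249 -2.482
v 3.247 3.488 -2.156
v 2.683 3.073 -1.71
v 3.413 1.852 -1.924
v 3.728 2.091 -1.598
v 3.579 2.846 -2.812
v 3.894 3.085 -2.485
v 3.977 2.267 -2.37
v 3.994 3.166 -1.989
v 3.891 2.552 -1.44
v 4.077 2.348 -1.873
v 4.14 2.728 -2.212
v 3.594 3.414 -1.785
v 3.491 2.8 -1.236
v 3.03 2.999 -1.34
v 3.093 3.379 -1.679
v 3.84 3.057 -1.512
v 3.169 2.54 -2.844
v 3.066 1.926 -2.295
v 3.567 1.961 -2.401
v 3.63 2.341 -2.74
v 2.769 2.788 -2.64
v 2.666 2.174 -2.091
v 2.52 2.612 -1.868
v 2.583 2.992 -2.207
v 2.82 2.283 -2.568
v -3.351 2.753 2.893
v -4.068 2.314 3.241
v -3.646 3.678 3.451
v -4.363 3.239 3.799
v -2.717 2.421 3.781
v -3.434 1.982 4.129
v -3.012 3.346 4.339
v -3.729 2.907 4.687
v -1.103 -0.404 -2.986
v -2.212 -0.682 -1.237
v -1.65 0.378 -3.209
v -2.759 0.1 -1.459
v 0.159 0.76 -2.001
v -0.95 0.482 -0.251
v -0.388 1.542 -2.223
v -1.497 1.264 -0.474
v 2.232 -3.945 -2.323
v 2.685 -4.268 -2.449
v 3.561 -3.338 -1.683
v 3.108 -3.015 -1.557
v 2.65 -4.025 -2.703
v 3.526 -3.095 -1.936
v 2.455 -3.753 -2.811
v 3.331 -2.823 -2.045
v 2.175 -3.553 -2.733
v 3.051 -2.623 -1.967
v 1.917 -3.504 -2.499
v 2.793 -2.574 -1.732
v 1.779 -3.622 -2.197
v 2.655 -2.692 -1.431
v 1.814 -3.865 -1.944
v 2.69 -2.935 -1.177
v 2.009 -4.137 -1.835
v 2.885 -3.207 -1.069
v 2.289 -4.337 -1.913
v 3.165 -3.407 -1.147
v 2.547 -4.386 -2.148
v 3.423 -3.456 -1.381
v -1.159 0.215 0.911
v -0.486 -0.577 0.762
v -0.428 -0.726 1.82
v -1.101 0.065 1.969
v -0.158 -0.087 0.814
v -0.1 -0.236 1.871
v -0.148 0.499 0.896
v -0.09 0.35 1.954
v -0.459 0.994 0.983
v -0.401 0.845 2.041
v -0.993 1.242 1.047
v -0.935 1.093 2.105
v -1.579 1.164 1.068
v -1.521 1.015 2.126
v -2.032 0.784 1.039
v -1.974 0.635 2.097
v -2.207 0.224 0.97
v -2.149 0.075 2.028
v -2.05 -0.34 0.882
v -1.992 -0.489 1.94
v -1.61 -0.727 0.803
v -1.552 -0.877 1.861
v -1.027 -0.816 0.758
v -0.969 -0.965 1.816
f 1 38 17
f 38 12 41
f 17 41 6
f 38 41 17
f 1 17 13
f 17 6 18
f 13 18 2
f 17 18 13
f 1 13 22
f 13 2 23
f 22 23 8
f 13 23 22
f 1 22 34
f 22 8 37
f 34 37 11
f 22 37 34
f 1 34 38
f 34 11 42
f 38 42 12
f 34 42 38
f 2 18 29
f 18 6 32
f 29 32 10
f 18 32 29
f 6 41 19
f 41 12 40
f 19 40 5
f 41 40 19
f 12 42 39
f 42 11 35
f 39 35 3
f 42 35 39
f 11 37 36
f 37 8 24
f 36 24 7
f 37 24 36
f 8 23 28
f 23 2 25
f 28 25 9
f 23 25 28
f 4 30 16
f 30 10 31
f 16 31 5
f 30 31 16
f 4 16 14
f 16 5 15
f 14 15 3
f 16 15 14
f 4 14 21
f 14 3 20
f 21 20 7
f 14 20 21
f 4 21 26
f 21 7 27
f 26 27 9
f 21 27 26
f 4 26 30
f 26 9 33
f 30 33 10
f 26 33 30
f 5 31 19
f 31 10 32
f 19 32 6
f 31 32 19
f 3 15 39
f 15 5 40
f 39 40 12
f 15 40 39
f 7 20 36
f 20 3 35
f 36 35 11
f 20 35 36
f 9 27 28
f 27 7 24
f 28 24 8
f 27 24 28
f 10 33 29
f 33 9 25
f 29 25 2
f 33 25 29
f 44 46 43
f 47 44 43
f 43 46 45
f 45 47 43
f 44 50 46
f 48 44 47
f 48 50 44
f 46 50 45
f 49 47 45
f 45 50 49
f 49 48 47
f 50 48 49
f 52 54 51
f 55 52 51
f 51 54 53
f 53 55 51
f 52 58 54
f 56 52 55
f 56 58 52
f 54 58 53
f 57 55 53
f 53 58 57
f 57 56 55
f 58 56 57
f 60 59 63
f 60 63 61
f 61 63 64
f 61 64 62
f 63 59 65
f 63 65 64
f 64 65 66
f 64 66 62
f 65 59 67
f 65 67 66
f 66 67 68
f 66 68 62
f 67 59 69
f 67 69 68
f 68 69 70
f 68 70 62
f 69 59 71
f 69 71 70
f 70 71 72
f 70 72 62
f 71 59 73
f 71 73 72
f 72 73 74
f 72 74 62
f 73 59 75
f 73 75 74
f 74 75 76
f 74 76 62
f 75 59 77
f 75 77 76
f 76 77 78
f 76 78 62
f 77 59 79
f 77 79 78
f 78 79 80
f 78 80 62
f 79 59 60
f 79 60 80
f 80 60 61
f 80 61 62
f 82 81 85
f 82 85 83
f 83 85 86
f 83 86 84
f 85 81 87
f 85 87 86
f 86 87 88
f 86 88 84
f 87 81 89
f 87 89 88
f 88 89 90
f 88 90 84
f 89 81 91
f 89 91 90
f 90 91 92
f 90 92 84
f 91 81 93
f 91 93 92
f 92 93 94
f 92 94 84
f 93 81 95
f 93 95 94
f 94 95 96
f 94 96 84
f 95 81 97
f 95 97 96
f 96 97 98
f 96 98 84
f 97 81 99
f 97 99 98
f 98 99 100
f 98 100 84
f 99 81 101
f 99 101 100
f 100 101 102
f 100 102 84
f 101 81 103
f 101 103 102
f 102 103 104
f 102 104 84
f 103 81 82
f 103 82 104
f 104 82 83
f 104 83 84



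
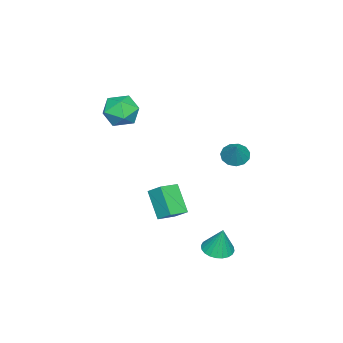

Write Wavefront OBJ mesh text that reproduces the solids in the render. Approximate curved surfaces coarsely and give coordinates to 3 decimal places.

v -2.029 -0.249 -4.318
v -2.849 -1.217 -2.916
v -1.841 0.58 -3.636
v -2.661 -0.388 -2.234
v -0.959 -0.732 -4.026
v -1.779 -1.7 -2.624
v -0.771 0.097 -3.344
v -1.591 -0.871 -1.942
v 0.883 3.472 -3.88
v 1.68 3.73 -4.027
v 1.057 3.828 -2.32
v 1.511 4.012 -4.073
v 1.247 4.212 -4.089
v 0.927 4.299 -4.074
v 0.601 4.26 -4.029
v 0.318 4.101 -3.961
v 0.121 3.847 -3.881
v 0.039 3.536 -3.801
v 0.087 3.214 -3.733
v 0.256 2.932 -3.688
v 0.52 2.733 -3.671
v 0.839 2.646 -3.687
v 1.166 2.684 -3.732
v 1.449 2.843 -3.8
v 1.646 3.097 -3.88
v 1.727 3.409 -3.96
v -1.43 -2.262 2.582
v -0.605 -2.428 3.312
v -2.335 -3.652 3.288
v -1.51 -3.818 4.018
v -2.153 -2.912 4.1
v -1.593 -2.052 3.664
v -1.347 -4.028 2.936
v -0.787 -3.168 2.5
v -0.553 -3.52 3.531
v -1.052 -2.83 4.251
v -1.888 -3.25 2.349
v -2.387 -2.56 3.069
v -3.804 2.369 0.09
v -3.162 2.24 -0.333
v -2.976 2.751 1.23
v -3.269 2.662 -0.397
v -3.547 2.99 -0.305
v -3.906 3.122 -0.088
v -4.232 3.014 0.185
v -4.423 2.702 0.428
v -4.418 2.284 0.564
v -4.217 1.893 0.55
v -3.885 1.653 0.389
v -3.528 1.641 0.133
v -3.258 1.86 -0.136
f 2 4 1
f 5 2 1
f 1 4 3
f 3 5 1
f 2 8 4
f 6 2 5
f 6 8 2
f 4 8 3
f 7 5 3
f 3 8 7
f 7 6 5
f 8 6 7
f 10 9 12
f 10 12 11
f 12 9 13
f 12 13 11
f 13 9 14
f 13 14 11
f 14 9 15
f 14 15 11
f 15 9 16
f 15 16 11
f 16 9 17
f 16 17 11
f 17 9 18
f 17 18 11
f 18 9 19
f 18 19 11
f 19 9 20
f 19 20 11
f 20 9 21
f 20 21 11
f 21 9 22
f 21 22 11
f 22 9 23
f 22 23 11
f 23 9 24
f 23 24 11
f 24 9 25
f 24 25 11
f 25 9 26
f 25 26 11
f 26 9 10
f 26 10 11
f 27 38 32
f 27 32 28
f 27 28 34
f 27 34 37
f 27 37 38
f 28 32 36
f 32 38 31
f 38 37 29
f 37 34 33
f 34 28 35
f 30 36 31
f 30 31 29
f 30 29 33
f 30 33 35
f 30 35 36
f 31 36 32
f 29 31 38
f 33 29 37
f 35 33 34
f 36 35 28
f 40 39 42
f 40 42 41
f 42 39 43
f 42 43 41
f 43 39 44
f 43 44 41
f 44 39 45
f 44 45 41
f 45 39 46
f 45 46 41
f 46 39 47
f 46 47 41
f 47 39 48
f 47 48 41
f 48 39 49
f 48 49 41
f 49 39 50
f 49 50 41
f 50 39 51
f 50 51 41
f 51 39 40
f 51 40 41



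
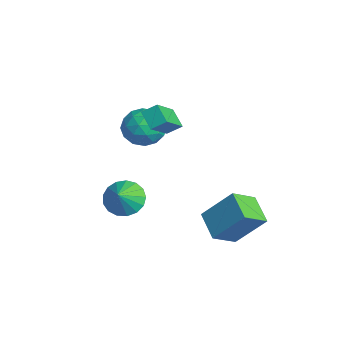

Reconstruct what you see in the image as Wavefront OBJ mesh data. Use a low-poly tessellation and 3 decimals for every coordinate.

v 1.588 1.351 -2.114
v 2.255 2.543 -0.585
v 1.243 2.556 -2.902
v 1.91 3.747 -1.373
v 2.99 1.353 -2.727
v 3.657 2.544 -1.198
v 2.645 2.557 -3.515
v 3.312 3.749 -1.986
v -3.457 -0.216 1.234
v -3.107 0.294 2.149
v -1.833 -0.034 0.511
v -1.483 0.476 1.426
v -1.726 -0.601 1.453
v -2.73 -0.713 1.9
v -2.21 0.973 0.76
v -3.214 0.861 1.207
v -2.336 1.029 1.856
v -2.037 0.056 2.284
v -2.903 0.204 0.376
v -2.604 -0.769 0.804
v -3.424 0.023 1.755
v -1.516 0.237 0.905
v -1.659 -0.396 0.921
v -1.453 -0.096 1.458
v -3.203 -0.569 1.608
v -2.997 -0.269 2.146
v -2.185 -0.795 1.737
v -1.943 0.529 0.514
v -1.737 0.829 1.052
v -3.487 0.356 1.202
v -3.281 0.656 1.739
v -2.755 1.055 0.923
v -2.766 0.755 2.12
v -1.811 0.862 1.695
v -2.239 1.154 1.304
v -2.829 1.088 1.567
v -2.59 0.183 2.372
v -1.635 0.29 1.947
v -1.778 -0.343 1.963
v -2.368 -0.409 2.225
v -2.137 0.615 2.2
v -3.305 -0.03 0.713
v -2.35 0.077 0.288
v -2.572 0.669 0.435
v -3.162 0.603 0.697
v -3.129 -0.602 0.965
v -2.174 -0.495 0.54
v -2.111 -0.828 1.093
v -2.701 -0.894 1.356
v -2.803 -0.355 0.46
v -0.803 -1.382 -1.995
v -0.339 -1.886 -2.709
v -0.077 -1.918 -1.145
v -0.088 -1.486 -2.672
v -0.001 -1.062 -2.479
v -0.098 -0.711 -2.176
v -0.357 -0.514 -1.831
v -0.718 -0.516 -1.523
v -1.098 -0.717 -1.324
v -1.411 -1.07 -1.279
v -1.585 -1.494 -1.397
v -1.579 -1.893 -1.653
v -1.396 -2.175 -1.987
v -1.078 -2.276 -2.323
v -0.696 -2.171 -2.583
v -1.902 0.572 2.247
v -1.687 1.236 2.696
v -1.049 0.713 1.632
v -0.835 1.377 2.082
v -0.905 -0.517 3.378
v -0.691 0.147 3.828
v -0.053 -0.376 2.764
v 0.162 0.288 3.213
f 2 4 1
f 5 2 1
f 1 4 3
f 3 5 1
f 2 8 4
f 6 2 5
f 6 8 2
f 4 8 3
f 7 5 3
f 3 8 7
f 7 6 5
f 8 6 7
f 9 46 25
f 46 20 49
f 25 49 14
f 46 49 25
f 9 25 21
f 25 14 26
f 21 26 10
f 25 26 21
f 9 21 30
f 21 10 31
f 30 31 16
f 21 31 30
f 9 30 42
f 30 16 45
f 42 45 19
f 30 45 42
f 9 42 46
f 42 19 50
f 46 50 20
f 42 50 46
f 10 26 37
f 26 14 40
f 37 40 18
f 26 40 37
f 14 49 27
f 49 20 48
f 27 48 13
f 49 48 27
f 20 50 47
f 50 19 43
f 47 43 11
f 50 43 47
f 19 45 44
f 45 16 32
f 44 32 15
f 45 32 44
f 16 31 36
f 31 10 33
f 36 33 17
f 31 33 36
f 12 38 24
f 38 18 39
f 24 39 13
f 38 39 24
f 12 24 22
f 24 13 23
f 22 23 11
f 24 23 22
f 12 22 29
f 22 11 28
f 29 28 15
f 22 28 29
f 12 29 34
f 29 15 35
f 34 35 17
f 29 35 34
f 12 34 38
f 34 17 41
f 38 41 18
f 34 41 38
f 13 39 27
f 39 18 40
f 27 40 14
f 39 40 27
f 11 23 47
f 23 13 48
f 47 48 20
f 23 48 47
f 15 28 44
f 28 11 43
f 44 43 19
f 28 43 44
f 17 35 36
f 35 15 32
f 36 32 16
f 35 32 36
f 18 41 37
f 41 17 33
f 37 33 10
f 41 33 37
f 52 51 54
f 52 54 53
f 54 51 55
f 54 55 53
f 55 51 56
f 55 56 53
f 56 51 57
f 56 57 53
f 57 51 58
f 57 58 53
f 58 51 59
f 58 59 53
f 59 51 60
f 59 60 53
f 60 51 61
f 60 61 53
f 61 51 62
f 61 62 53
f 62 51 63
f 62 63 53
f 63 51 64
f 63 64 53
f 64 51 65
f 64 65 53
f 65 51 52
f 65 52 53
f 67 69 66
f 70 67 66
f 66 69 68
f 68 70 66
f 67 73 69
f 71 67 70
f 71 73 67
f 69 73 68
f 72 70 68
f 68 73 72
f 72 71 70
f 73 71 72



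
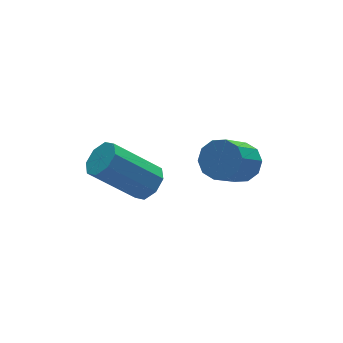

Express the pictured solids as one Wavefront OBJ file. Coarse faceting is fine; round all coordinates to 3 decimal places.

v 3.64 -2.254 -4.173
v 4.237 -2.362 -3.666
v 3.116 -2.895 -2.461
v 2.52 -2.786 -2.967
v 4.076 -1.904 -3.614
v 2.955 -2.437 -2.408
v 3.748 -1.58 -3.775
v 2.628 -2.112 -2.569
v 3.38 -1.513 -4.088
v 2.259 -2.045 -2.882
v 3.111 -1.729 -4.433
v 1.99 -2.261 -3.228
v 3.044 -2.145 -4.679
v 1.923 -2.678 -3.474
v 3.205 -2.603 -4.732
v 2.084 -3.136 -3.526
v 3.532 -2.928 -4.571
v 2.412 -3.46 -3.365
v 3.901 -2.995 -4.258
v 2.78 -3.527 -3.052
v 4.17 -2.779 -3.912
v 3.049 -3.311 -2.707
v 0.67 -1.298 -4.66
v 1.214 -1.24 -4.176
v -0.206 -0.585 -2.657
v -0.75 -0.642 -3.14
v 1.129 -0.766 -4.46
v -0.291 -0.111 -2.941
v 0.775 -0.604 -4.86
v -0.644 0.052 -3.341
v 0.36 -0.848 -5.143
v -1.06 -0.192 -3.624
v 0.126 -1.355 -5.143
v -1.294 -0.7 -3.624
v 0.211 -1.829 -4.859
v -1.209 -1.174 -3.34
v 0.564 -1.992 -4.459
v -0.855 -1.336 -2.94
v 0.98 -1.748 -4.176
v -0.44 -1.092 -2.657
f 2 1 5
f 2 5 3
f 3 5 6
f 3 6 4
f 5 1 7
f 5 7 6
f 6 7 8
f 6 8 4
f 7 1 9
f 7 9 8
f 8 9 10
f 8 10 4
f 9 1 11
f 9 11 10
f 10 11 12
f 10 12 4
f 11 1 13
f 11 13 12
f 12 13 14
f 12 14 4
f 13 1 15
f 13 15 14
f 14 15 16
f 14 16 4
f 15 1 17
f 15 17 16
f 16 17 18
f 16 18 4
f 17 1 19
f 17 19 18
f 18 19 20
f 18 20 4
f 19 1 21
f 19 21 20
f 20 21 22
f 20 22 4
f 21 1 2
f 21 2 22
f 22 2 3
f 22 3 4
f 24 23 27
f 24 27 25
f 25 27 28
f 25 28 26
f 27 23 29
f 27 29 28
f 28 29 30
f 28 30 26
f 29 23 31
f 29 31 30
f 30 31 32
f 30 32 26
f 31 23 33
f 31 33 32
f 32 33 34
f 32 34 26
f 33 23 35
f 33 35 34
f 34 35 36
f 34 36 26
f 35 23 37
f 35 37 36
f 36 37 38
f 36 38 26
f 37 23 39
f 37 39 38
f 38 39 40
f 38 40 26
f 39 23 24
f 39 24 40
f 40 24 25
f 40 25 26



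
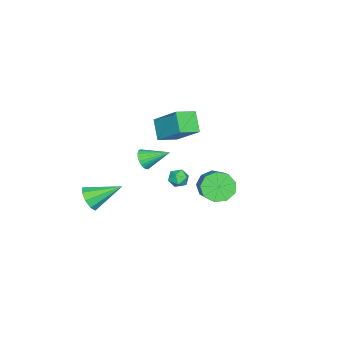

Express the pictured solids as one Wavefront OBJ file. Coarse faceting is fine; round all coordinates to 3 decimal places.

v -2.485 -2.049 0.64
v -1.854 -2.06 0.919
v -2.795 -0.651 1.4
v -1.808 -1.925 0.69
v -1.865 -1.81 0.454
v -2.017 -1.73 0.246
v -2.24 -1.699 0.098
v -2.5 -1.722 0.033
v -2.758 -1.794 0.06
v -2.975 -1.904 0.176
v -3.117 -2.037 0.362
v -3.162 -2.172 0.591
v -3.105 -2.287 0.827
v -2.953 -2.367 1.035
v -2.731 -2.398 1.183
v -2.47 -2.375 1.248
v -2.212 -2.303 1.22
v -1.996 -2.193 1.105
v 0.698 3.328 2.283
v 1.262 3.328 1.531
v 2.346 3.992 2.345
v 1.782 3.992 3.097
v 0.917 3.87 1.547
v 2.002 4.535 2.361
v 0.47 4.159 1.908
v 1.554 4.824 2.722
v 0.129 4.058 2.444
v 1.213 4.723 3.258
v 0.054 3.616 2.905
v 1.139 4.281 3.718
v 0.281 3.039 3.075
v 1.365 3.704 3.888
v 0.702 2.597 2.874
v 1.787 3.262 3.688
v 1.122 2.496 2.397
v 2.206 3.161 3.211
v 1.343 2.785 1.867
v 2.427 3.45 2.681
v -1.767 0.771 0.438
v -1.315 0.462 0.105
v -2.445 0.018 0.215
v -1.993 -0.291 -0.118
v -1.948 -0.248 0.52
v -1.529 0.218 0.658
v -2.231 0.262 -0.338
v -1.812 0.728 -0.2
v -1.601 0.147 -0.375
v -1.426 -0.167 0.156
v -2.334 0.647 0.164
v -2.159 0.333 0.695
v 1.152 -3.609 -0.536
v 1.55 -3.849 0.164
v 0.428 -2.031 0.416
v 1.889 -3.505 -0.147
v 1.884 -3.21 -0.64
v 1.536 -3.102 -1.085
v 1.008 -3.231 -1.272
v 0.548 -3.537 -1.115
v 0.37 -3.877 -0.687
v 0.558 -4.091 -0.188
v 1.024 -4.08 0.148
v -4.939 -1.364 2.538
v -4.356 0.195 3.961
v -4.121 -0.781 1.563
v -3.538 0.779 2.986
v -3.942 -2.099 2.934
v -3.359 -0.539 4.357
v -3.124 -1.515 1.959
v -2.541 0.044 3.382
f 2 1 4
f 2 4 3
f 4 1 5
f 4 5 3
f 5 1 6
f 5 6 3
f 6 1 7
f 6 7 3
f 7 1 8
f 7 8 3
f 8 1 9
f 8 9 3
f 9 1 10
f 9 10 3
f 10 1 11
f 10 11 3
f 11 1 12
f 11 12 3
f 12 1 13
f 12 13 3
f 13 1 14
f 13 14 3
f 14 1 15
f 14 15 3
f 15 1 16
f 15 16 3
f 16 1 17
f 16 17 3
f 17 1 18
f 17 18 3
f 18 1 2
f 18 2 3
f 20 19 23
f 20 23 21
f 21 23 24
f 21 24 22
f 23 19 25
f 23 25 24
f 24 25 26
f 24 26 22
f 25 19 27
f 25 27 26
f 26 27 28
f 26 28 22
f 27 19 29
f 27 29 28
f 28 29 30
f 28 30 22
f 29 19 31
f 29 31 30
f 30 31 32
f 30 32 22
f 31 19 33
f 31 33 32
f 32 33 34
f 32 34 22
f 33 19 35
f 33 35 34
f 34 35 36
f 34 36 22
f 35 19 37
f 35 37 36
f 36 37 38
f 36 38 22
f 37 19 20
f 37 20 38
f 38 20 21
f 38 21 22
f 39 50 44
f 39 44 40
f 39 40 46
f 39 46 49
f 39 49 50
f 40 44 48
f 44 50 43
f 50 49 41
f 49 46 45
f 46 40 47
f 42 48 43
f 42 43 41
f 42 41 45
f 42 45 47
f 42 47 48
f 43 48 44
f 41 43 50
f 45 41 49
f 47 45 46
f 48 47 40
f 52 51 54
f 52 54 53
f 54 51 55
f 54 55 53
f 55 51 56
f 55 56 53
f 56 51 57
f 56 57 53
f 57 51 58
f 57 58 53
f 58 51 59
f 58 59 53
f 59 51 60
f 59 60 53
f 60 51 61
f 60 61 53
f 61 51 52
f 61 52 53
f 63 65 62
f 66 63 62
f 62 65 64
f 64 66 62
f 63 69 65
f 67 63 66
f 67 69 63
f 65 69 64
f 68 66 64
f 64 69 68
f 68 67 66
f 69 67 68



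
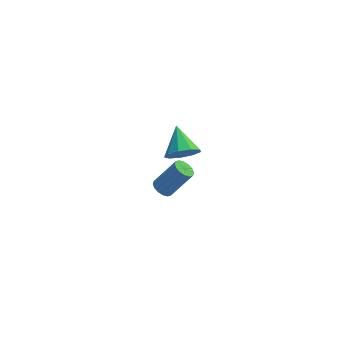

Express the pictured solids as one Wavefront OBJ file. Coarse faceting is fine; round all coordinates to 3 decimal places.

v 0.008 -2.798 2.917
v 0.863 -2.898 3.341
v -0.248 -1.322 3.783
v 0.928 -2.559 2.782
v 0.562 -2.332 2.286
v -0.064 -2.322 2.086
v -0.656 -2.535 2.274
v -0.937 -2.871 2.763
v -0.777 -3.173 3.324
v -0.249 -3.299 3.695
v 0.398 -3.19 3.701
v -0.866 1.158 -4.581
v -0.354 1.111 -4.962
v 0.839 1.295 -3.379
v 0.326 1.342 -2.999
v -0.422 1.435 -4.949
v 0.771 1.619 -3.366
v -0.608 1.685 -4.837
v 0.584 1.869 -3.254
v -0.864 1.794 -4.657
v 0.328 1.977 -3.074
v -1.121 1.732 -4.456
v 0.072 1.916 -2.874
v -1.309 1.516 -4.289
v -0.116 1.7 -2.707
v -1.379 1.205 -4.201
v -0.186 1.389 -2.618
v -1.311 0.881 -4.214
v -0.118 1.065 -2.631
v -1.124 0.631 -4.326
v 0.068 0.815 -2.743
v -0.868 0.523 -4.506
v 0.324 0.706 -2.923
v -0.612 0.584 -4.706
v 0.581 0.768 -3.124
v -0.424 0.8 -4.873
v 0.769 0.984 -3.291
f 2 1 4
f 2 4 3
f 4 1 5
f 4 5 3
f 5 1 6
f 5 6 3
f 6 1 7
f 6 7 3
f 7 1 8
f 7 8 3
f 8 1 9
f 8 9 3
f 9 1 10
f 9 10 3
f 10 1 11
f 10 11 3
f 11 1 2
f 11 2 3
f 13 12 16
f 13 16 14
f 14 16 17
f 14 17 15
f 16 12 18
f 16 18 17
f 17 18 19
f 17 19 15
f 18 12 20
f 18 20 19
f 19 20 21
f 19 21 15
f 20 12 22
f 20 22 21
f 21 22 23
f 21 23 15
f 22 12 24
f 22 24 23
f 23 24 25
f 23 25 15
f 24 12 26
f 24 26 25
f 25 26 27
f 25 27 15
f 26 12 28
f 26 28 27
f 27 28 29
f 27 29 15
f 28 12 30
f 28 30 29
f 29 30 31
f 29 31 15
f 30 12 32
f 30 32 31
f 31 32 33
f 31 33 15
f 32 12 34
f 32 34 33
f 33 34 35
f 33 35 15
f 34 12 36
f 34 36 35
f 35 36 37
f 35 37 15
f 36 12 13
f 36 13 37
f 37 13 14
f 37 14 15



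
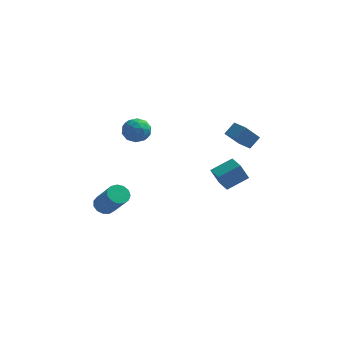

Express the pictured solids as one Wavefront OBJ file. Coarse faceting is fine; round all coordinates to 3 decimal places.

v -3.681 -1.095 -2.987
v -3.121 -1.139 -3.389
v -2.08 -2.07 -1.834
v -2.639 -2.025 -1.433
v -3.095 -0.799 -3.203
v -2.054 -1.73 -1.648
v -3.255 -0.553 -2.948
v -2.214 -1.484 -1.393
v -3.55 -0.478 -2.706
v -2.509 -1.409 -1.151
v -3.887 -0.6 -2.553
v -2.845 -1.53 -0.998
v -4.158 -0.878 -2.538
v -3.116 -1.809 -0.983
v -4.277 -1.225 -2.666
v -3.236 -2.156 -1.111
v -4.207 -1.531 -2.896
v -3.166 -2.462 -1.341
v -3.97 -1.698 -3.155
v -2.929 -2.629 -1.6
v -3.641 -1.674 -3.36
v -2.6 -2.605 -1.806
v -3.325 -1.465 -3.448
v -2.283 -2.396 -1.893
v -3.306 2.046 1.236
v -2.572 2.478 0.964
v -2.488 1.162 2.036
v -1.754 1.594 1.764
v -2.337 2 2.308
v -2.842 2.546 1.813
v -2.218 1.094 1.187
v -2.723 1.64 0.692
v -1.9 1.89 0.934
v -1.973 2.45 1.627
v -3.087 1.19 1.373
v -3.16 1.75 2.066
v -3.011 2.34 1.03
v -2.049 1.3 1.97
v -2.391 1.539 2.29
v -1.96 1.793 2.13
v -3.169 2.379 1.529
v -2.738 2.634 1.369
v -2.6 2.352 2.159
v -2.322 1.006 1.631
v -1.891 1.261 1.471
v -3.1 1.847 0.87
v -2.669 2.101 0.71
v -2.46 1.288 0.841
v -2.185 2.248 0.852
v -1.704 1.729 1.322
v -1.976 1.435 0.983
v -2.273 1.756 0.692
v -2.228 2.577 1.259
v -1.747 2.058 1.73
v -2.089 2.296 2.049
v -2.386 2.617 1.759
v -1.833 2.231 1.242
v -3.313 1.582 1.27
v -2.832 1.063 1.741
v -2.674 1.023 1.241
v -2.971 1.344 0.951
v -3.356 1.911 1.678
v -2.875 1.392 2.148
v -2.787 1.884 2.308
v -3.084 2.205 2.017
v -3.227 1.409 1.758
v 4.429 -1.27 2.6
v 3.751 -1.873 3.613
v 3.695 -0.582 2.518
v 3.017 -1.185 3.531
v 4.863 -0.735 3.209
v 4.185 -1.338 4.222
v 4.129 -0.047 3.127
v 3.451 -0.65 4.14
v 3.698 -4.014 0.933
v 3.279 -4.262 1.963
v 3.106 -3.148 0.9
v 2.687 -3.396 1.931
v 4.733 -3.284 1.529
v 4.314 -3.532 2.56
v 4.141 -2.418 1.497
v 3.722 -2.666 2.527
f 2 1 5
f 2 5 3
f 3 5 6
f 3 6 4
f 5 1 7
f 5 7 6
f 6 7 8
f 6 8 4
f 7 1 9
f 7 9 8
f 8 9 10
f 8 10 4
f 9 1 11
f 9 11 10
f 10 11 12
f 10 12 4
f 11 1 13
f 11 13 12
f 12 13 14
f 12 14 4
f 13 1 15
f 13 15 14
f 14 15 16
f 14 16 4
f 15 1 17
f 15 17 16
f 16 17 18
f 16 18 4
f 17 1 19
f 17 19 18
f 18 19 20
f 18 20 4
f 19 1 21
f 19 21 20
f 20 21 22
f 20 22 4
f 21 1 23
f 21 23 22
f 22 23 24
f 22 24 4
f 23 1 2
f 23 2 24
f 24 2 3
f 24 3 4
f 25 62 41
f 62 36 65
f 41 65 30
f 62 65 41
f 25 41 37
f 41 30 42
f 37 42 26
f 41 42 37
f 25 37 46
f 37 26 47
f 46 47 32
f 37 47 46
f 25 46 58
f 46 32 61
f 58 61 35
f 46 61 58
f 25 58 62
f 58 35 66
f 62 66 36
f 58 66 62
f 26 42 53
f 42 30 56
f 53 56 34
f 42 56 53
f 30 65 43
f 65 36 64
f 43 64 29
f 65 64 43
f 36 66 63
f 66 35 59
f 63 59 27
f 66 59 63
f 35 61 60
f 61 32 48
f 60 48 31
f 61 48 60
f 32 47 52
f 47 26 49
f 52 49 33
f 47 49 52
f 28 54 40
f 54 34 55
f 40 55 29
f 54 55 40
f 28 40 38
f 40 29 39
f 38 39 27
f 40 39 38
f 28 38 45
f 38 27 44
f 45 44 31
f 38 44 45
f 28 45 50
f 45 31 51
f 50 51 33
f 45 51 50
f 28 50 54
f 50 33 57
f 54 57 34
f 50 57 54
f 29 55 43
f 55 34 56
f 43 56 30
f 55 56 43
f 27 39 63
f 39 29 64
f 63 64 36
f 39 64 63
f 31 44 60
f 44 27 59
f 60 59 35
f 44 59 60
f 33 51 52
f 51 31 48
f 52 48 32
f 51 48 52
f 34 57 53
f 57 33 49
f 53 49 26
f 57 49 53
f 68 70 67
f 71 68 67
f 67 70 69
f 69 71 67
f 68 74 70
f 72 68 71
f 72 74 68
f 70 74 69
f 73 71 69
f 69 74 73
f 73 72 71
f 74 72 73
f 76 78 75
f 79 76 75
f 75 78 77
f 77 79 75
f 76 82 78
f 80 76 79
f 80 82 76
f 78 82 77
f 81 79 77
f 77 82 81
f 81 80 79
f 82 80 81



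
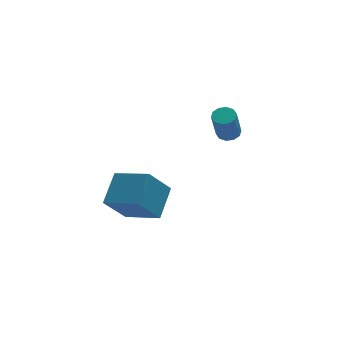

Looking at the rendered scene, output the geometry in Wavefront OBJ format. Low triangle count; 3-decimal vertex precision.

v 3.334 3.802 -0.168
v 3.698 3.391 -0.203
v 3.329 2.946 1.214
v 2.966 3.358 1.248
v 3.858 3.663 -0.076
v 3.49 3.218 1.341
v 3.818 3.987 0.015
v 3.45 3.543 1.432
v 3.594 4.242 0.037
v 3.225 3.797 1.454
v 3.27 4.328 -0.02
v 2.902 3.883 1.397
v 2.971 4.214 -0.134
v 2.602 3.769 1.283
v 2.81 3.942 -0.261
v 2.442 3.497 1.156
v 2.85 3.617 -0.352
v 2.482 3.173 1.065
v 3.075 3.363 -0.374
v 2.706 2.918 1.043
v 3.398 3.277 -0.317
v 3.03 2.832 1.1
v -0.972 -0.677 -1.647
v -1.975 -0.996 -0.337
v -2.105 0.543 -2.217
v -3.108 0.223 -0.908
v -0.192 0.457 -0.772
v -1.195 0.137 0.537
v -1.325 1.676 -1.343
v -2.328 1.357 -0.033
f 2 1 5
f 2 5 3
f 3 5 6
f 3 6 4
f 5 1 7
f 5 7 6
f 6 7 8
f 6 8 4
f 7 1 9
f 7 9 8
f 8 9 10
f 8 10 4
f 9 1 11
f 9 11 10
f 10 11 12
f 10 12 4
f 11 1 13
f 11 13 12
f 12 13 14
f 12 14 4
f 13 1 15
f 13 15 14
f 14 15 16
f 14 16 4
f 15 1 17
f 15 17 16
f 16 17 18
f 16 18 4
f 17 1 19
f 17 19 18
f 18 19 20
f 18 20 4
f 19 1 21
f 19 21 20
f 20 21 22
f 20 22 4
f 21 1 2
f 21 2 22
f 22 2 3
f 22 3 4
f 24 26 23
f 27 24 23
f 23 26 25
f 25 27 23
f 24 30 26
f 28 24 27
f 28 30 24
f 26 30 25
f 29 27 25
f 25 30 29
f 29 28 27
f 30 28 29



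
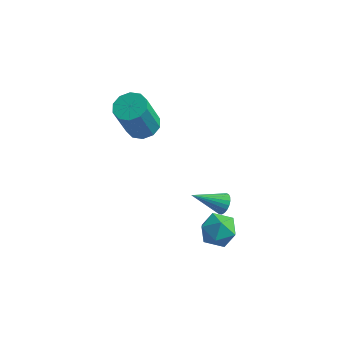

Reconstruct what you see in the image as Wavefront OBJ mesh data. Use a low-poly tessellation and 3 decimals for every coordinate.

v 1.995 0.226 1.234
v 2.329 0.159 1.678
v 0.725 -0.446 2.086
v 2.241 0.371 1.715
v 2.111 0.559 1.669
v 1.96 0.689 1.547
v 1.816 0.738 1.372
v 1.703 0.7 1.172
v 1.64 0.579 0.983
v 1.638 0.397 0.838
v 1.698 0.186 0.761
v 1.809 -0.019 0.765
v 1.953 -0.181 0.851
v 2.104 -0.273 1.003
v 2.235 -0.278 1.195
v 2.326 -0.197 1.394
v 2.359 -0.042 1.565
v 1.692 -1.635 1.495
v 2.077 -1.366 2.293
v 2.983 -2.274 1.087
v 3.368 -2.005 1.885
v 2.713 -2.659 1.884
v 1.915 -2.264 2.136
v 3.145 -1.376 1.244
v 2.347 -0.981 1.496
v 2.975 -1.207 2.137
v 2.708 -1.999 2.533
v 2.352 -1.641 0.847
v 2.085 -2.433 1.243
v -2.896 2.698 2.797
v -2.196 2.237 2.751
v -2.524 1.54 4.737
v -3.224 2.002 4.783
v -2.067 2.704 2.936
v -2.396 2.008 4.922
v -2.256 3.17 3.068
v -2.584 2.473 5.054
v -2.688 3.455 3.097
v -3.017 2.759 5.083
v -3.2 3.451 3.011
v -3.529 2.755 4.997
v -3.596 3.16 2.843
v -3.924 2.463 4.829
v -3.724 2.692 2.658
v -4.053 1.996 4.644
v -3.536 2.227 2.526
v -3.864 1.53 4.512
v -3.103 1.941 2.497
v -3.432 1.245 4.483
v -2.591 1.945 2.583
v -2.92 1.249 4.569
f 2 1 4
f 2 4 3
f 4 1 5
f 4 5 3
f 5 1 6
f 5 6 3
f 6 1 7
f 6 7 3
f 7 1 8
f 7 8 3
f 8 1 9
f 8 9 3
f 9 1 10
f 9 10 3
f 10 1 11
f 10 11 3
f 11 1 12
f 11 12 3
f 12 1 13
f 12 13 3
f 13 1 14
f 13 14 3
f 14 1 15
f 14 15 3
f 15 1 16
f 15 16 3
f 16 1 17
f 16 17 3
f 17 1 2
f 17 2 3
f 18 29 23
f 18 23 19
f 18 19 25
f 18 25 28
f 18 28 29
f 19 23 27
f 23 29 22
f 29 28 20
f 28 25 24
f 25 19 26
f 21 27 22
f 21 22 20
f 21 20 24
f 21 24 26
f 21 26 27
f 22 27 23
f 20 22 29
f 24 20 28
f 26 24 25
f 27 26 19
f 31 30 34
f 31 34 32
f 32 34 35
f 32 35 33
f 34 30 36
f 34 36 35
f 35 36 37
f 35 37 33
f 36 30 38
f 36 38 37
f 37 38 39
f 37 39 33
f 38 30 40
f 38 40 39
f 39 40 41
f 39 41 33
f 40 30 42
f 40 42 41
f 41 42 43
f 41 43 33
f 42 30 44
f 42 44 43
f 43 44 45
f 43 45 33
f 44 30 46
f 44 46 45
f 45 46 47
f 45 47 33
f 46 30 48
f 46 48 47
f 47 48 49
f 47 49 33
f 48 30 50
f 48 50 49
f 49 50 51
f 49 51 33
f 50 30 31
f 50 31 51
f 51 31 32
f 51 32 33



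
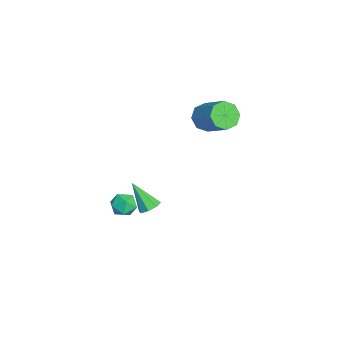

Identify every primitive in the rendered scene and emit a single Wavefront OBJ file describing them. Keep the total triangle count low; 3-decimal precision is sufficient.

v 3.021 -0.045 -0.387
v 3.611 -0.119 -0.179
v 2.419 -0.935 1.007
v 3.405 0.284 -0.012
v 2.974 0.493 -0.064
v 2.57 0.388 -0.305
v 2.431 0.028 -0.595
v 2.637 -0.374 -0.763
v 3.068 -0.584 -0.711
v 3.471 -0.478 -0.469
v -0.639 -1.431 -2.48
v -0.15 -0.935 -2.068
v 0.39 -1.885 -3.152
v 0.879 -1.389 -2.74
v 0.528 -2.015 -2.365
v -0.108 -1.735 -1.95
v 0.348 -1.085 -3.27
v -0.288 -0.805 -2.855
v 0.46 -0.721 -2.556
v 0.571 -1.296 -1.997
v -0.331 -1.524 -3.223
v -0.22 -2.099 -2.664
v -4.366 2.978 0.863
v -3.69 2.45 0.527
v -2.399 3.395 1.642
v -3.074 3.922 1.977
v -3.79 3.035 0.147
v -2.499 3.979 1.262
v -4.227 3.585 0.186
v -2.935 4.53 1.301
v -4.745 3.78 0.622
v -3.454 4.725 1.736
v -5.041 3.505 1.198
v -3.75 4.45 2.313
v -4.941 2.921 1.578
v -3.65 3.865 2.693
v -4.505 2.37 1.539
v -3.213 3.315 2.654
v -3.986 2.175 1.104
v -2.695 3.12 2.218
f 2 1 4
f 2 4 3
f 4 1 5
f 4 5 3
f 5 1 6
f 5 6 3
f 6 1 7
f 6 7 3
f 7 1 8
f 7 8 3
f 8 1 9
f 8 9 3
f 9 1 10
f 9 10 3
f 10 1 2
f 10 2 3
f 11 22 16
f 11 16 12
f 11 12 18
f 11 18 21
f 11 21 22
f 12 16 20
f 16 22 15
f 22 21 13
f 21 18 17
f 18 12 19
f 14 20 15
f 14 15 13
f 14 13 17
f 14 17 19
f 14 19 20
f 15 20 16
f 13 15 22
f 17 13 21
f 19 17 18
f 20 19 12
f 24 23 27
f 24 27 25
f 25 27 28
f 25 28 26
f 27 23 29
f 27 29 28
f 28 29 30
f 28 30 26
f 29 23 31
f 29 31 30
f 30 31 32
f 30 32 26
f 31 23 33
f 31 33 32
f 32 33 34
f 32 34 26
f 33 23 35
f 33 35 34
f 34 35 36
f 34 36 26
f 35 23 37
f 35 37 36
f 36 37 38
f 36 38 26
f 37 23 39
f 37 39 38
f 38 39 40
f 38 40 26
f 39 23 24
f 39 24 40
f 40 24 25
f 40 25 26



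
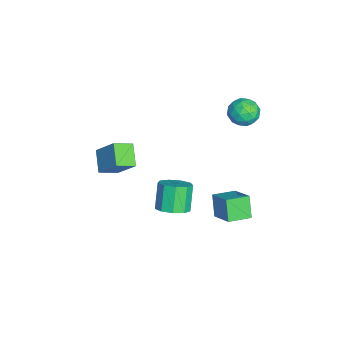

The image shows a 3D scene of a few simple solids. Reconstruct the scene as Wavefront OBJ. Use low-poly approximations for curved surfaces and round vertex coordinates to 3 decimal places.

v 0.288 1.666 -0.587
v 1.573 2.414 0.277
v -0.301 2.938 -0.813
v 0.985 3.686 0.051
v 1.035 1.794 -1.811
v 2.321 2.542 -0.947
v 0.447 3.066 -2.037
v 1.732 3.814 -1.173
v -3.218 3.562 2.304
v -2.882 2.994 3.054
v -4.618 3.766 3.086
v -4.282 3.198 3.836
v -3.884 4.1 3.675
v -3.019 3.974 3.192
v -4.481 2.786 2.948
v -3.616 2.66 2.465
v -3.663 2.515 3.452
v -3.293 3.327 3.901
v -4.207 3.433 2.239
v -3.837 4.245 2.688
v -2.927 3.26 2.61
v -4.573 3.5 3.53
v -4.339 4.03 3.435
v -4.141 3.696 3.876
v -3.008 3.836 2.691
v -2.81 3.502 3.132
v -3.399 4.152 3.497
v -4.69 3.258 3.008
v -4.492 2.924 3.449
v -3.359 3.064 2.264
v -3.161 2.73 2.705
v -4.101 2.608 2.643
v -3.188 2.645 3.285
v -4.011 2.764 3.745
v -4.128 2.522 3.223
v -3.62 2.448 2.939
v -2.971 3.122 3.549
v -3.794 3.242 4.009
v -3.56 3.772 3.914
v -3.052 3.698 3.63
v -3.43 2.84 3.783
v -3.706 3.518 2.131
v -4.529 3.638 2.591
v -4.448 3.062 2.51
v -3.94 2.988 2.226
v -3.489 3.996 2.395
v -4.312 4.115 2.855
v -3.88 4.312 3.201
v -3.372 4.238 2.917
v -4.07 3.92 2.357
v -3.924 -3.761 -2.919
v -3.419 -4.842 -2.404
v -5.208 -3.958 -2.073
v -4.703 -5.039 -1.558
v -3.117 -2.681 -1.442
v -2.612 -3.762 -0.927
v -4.401 -2.878 -0.596
v -3.896 -3.959 -0.081
v -0.735 -0.55 -3.078
v 0.115 -0.511 -2.534
v -0.834 -0.37 -1.059
v -1.685 -0.41 -1.602
v -0.077 0.126 -2.719
v -1.026 0.267 -1.243
v -0.577 0.447 -3.071
v -1.526 0.588 -1.596
v -1.151 0.301 -3.427
v -2.101 0.442 -1.951
v -1.531 -0.243 -3.619
v -2.48 -0.102 -2.143
v -1.538 -0.931 -3.558
v -2.487 -0.79 -2.082
v -1.17 -1.441 -3.272
v -2.119 -1.3 -1.797
v -0.598 -1.534 -2.896
v -1.547 -1.393 -1.42
v -0.091 -1.167 -2.604
v -1.04 -1.026 -1.129
f 2 4 1
f 5 2 1
f 1 4 3
f 3 5 1
f 2 8 4
f 6 2 5
f 6 8 2
f 4 8 3
f 7 5 3
f 3 8 7
f 7 6 5
f 8 6 7
f 9 46 25
f 46 20 49
f 25 49 14
f 46 49 25
f 9 25 21
f 25 14 26
f 21 26 10
f 25 26 21
f 9 21 30
f 21 10 31
f 30 31 16
f 21 31 30
f 9 30 42
f 30 16 45
f 42 45 19
f 30 45 42
f 9 42 46
f 42 19 50
f 46 50 20
f 42 50 46
f 10 26 37
f 26 14 40
f 37 40 18
f 26 40 37
f 14 49 27
f 49 20 48
f 27 48 13
f 49 48 27
f 20 50 47
f 50 19 43
f 47 43 11
f 50 43 47
f 19 45 44
f 45 16 32
f 44 32 15
f 45 32 44
f 16 31 36
f 31 10 33
f 36 33 17
f 31 33 36
f 12 38 24
f 38 18 39
f 24 39 13
f 38 39 24
f 12 24 22
f 24 13 23
f 22 23 11
f 24 23 22
f 12 22 29
f 22 11 28
f 29 28 15
f 22 28 29
f 12 29 34
f 29 15 35
f 34 35 17
f 29 35 34
f 12 34 38
f 34 17 41
f 38 41 18
f 34 41 38
f 13 39 27
f 39 18 40
f 27 40 14
f 39 40 27
f 11 23 47
f 23 13 48
f 47 48 20
f 23 48 47
f 15 28 44
f 28 11 43
f 44 43 19
f 28 43 44
f 17 35 36
f 35 15 32
f 36 32 16
f 35 32 36
f 18 41 37
f 41 17 33
f 37 33 10
f 41 33 37
f 52 54 51
f 55 52 51
f 51 54 53
f 53 55 51
f 52 58 54
f 56 52 55
f 56 58 52
f 54 58 53
f 57 55 53
f 53 58 57
f 57 56 55
f 58 56 57
f 60 59 63
f 60 63 61
f 61 63 64
f 61 64 62
f 63 59 65
f 63 65 64
f 64 65 66
f 64 66 62
f 65 59 67
f 65 67 66
f 66 67 68
f 66 68 62
f 67 59 69
f 67 69 68
f 68 69 70
f 68 70 62
f 69 59 71
f 69 71 70
f 70 71 72
f 70 72 62
f 71 59 73
f 71 73 72
f 72 73 74
f 72 74 62
f 73 59 75
f 73 75 74
f 74 75 76
f 74 76 62
f 75 59 77
f 75 77 76
f 76 77 78
f 76 78 62
f 77 59 60
f 77 60 78
f 78 60 61
f 78 61 62

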